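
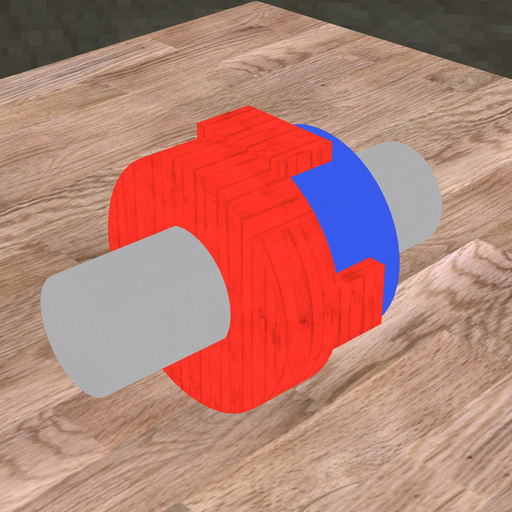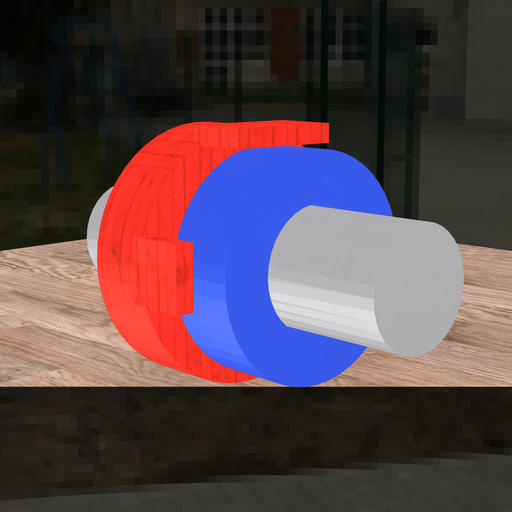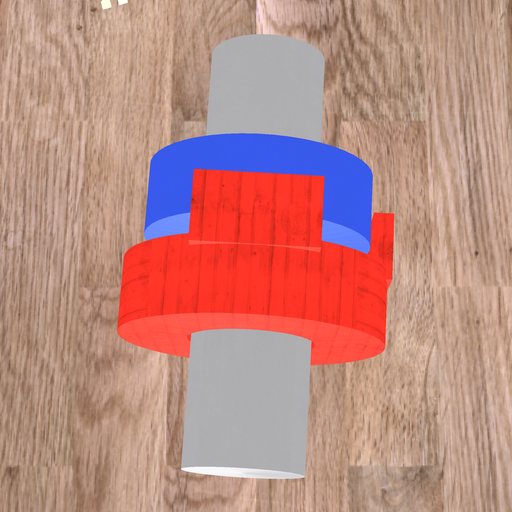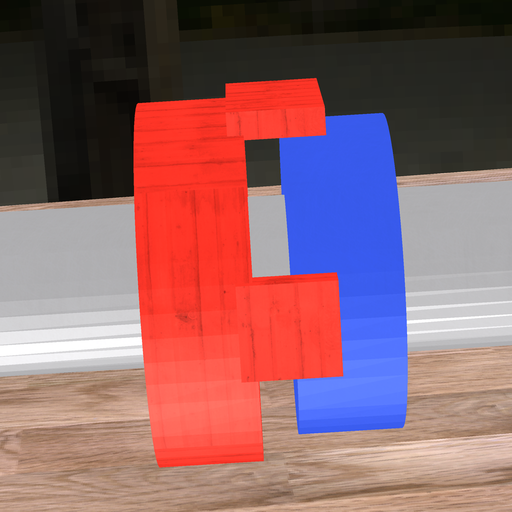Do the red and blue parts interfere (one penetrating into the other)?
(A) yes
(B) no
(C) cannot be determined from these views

(B) no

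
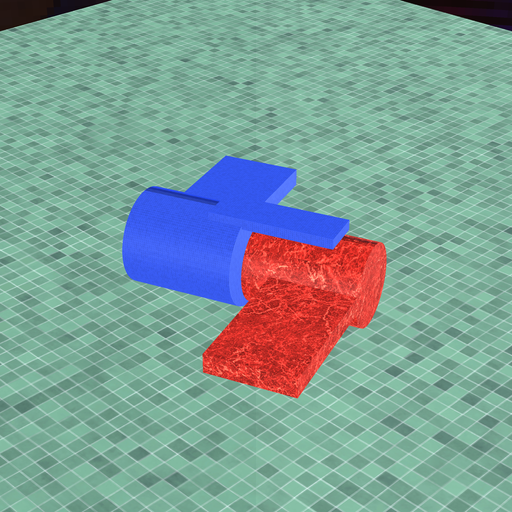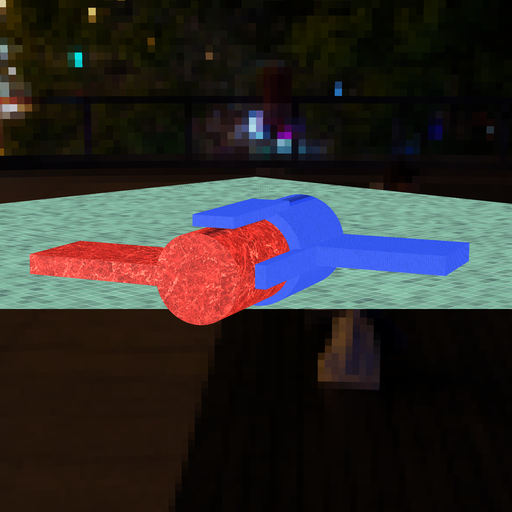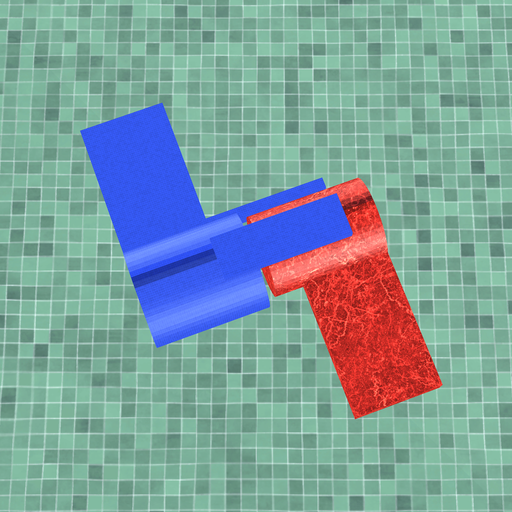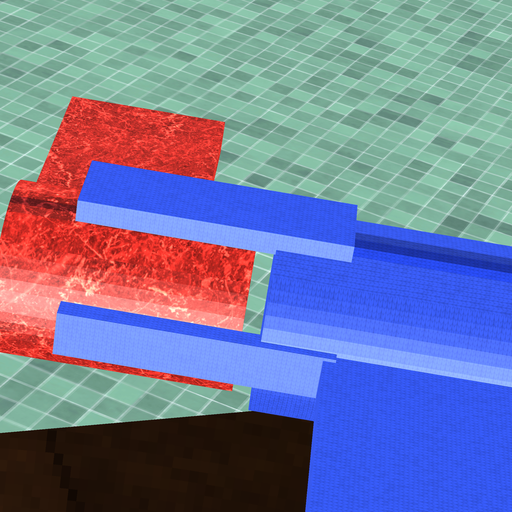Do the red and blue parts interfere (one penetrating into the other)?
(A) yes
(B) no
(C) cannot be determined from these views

(B) no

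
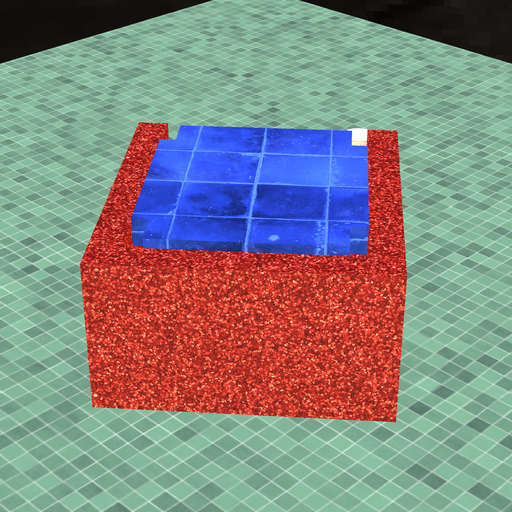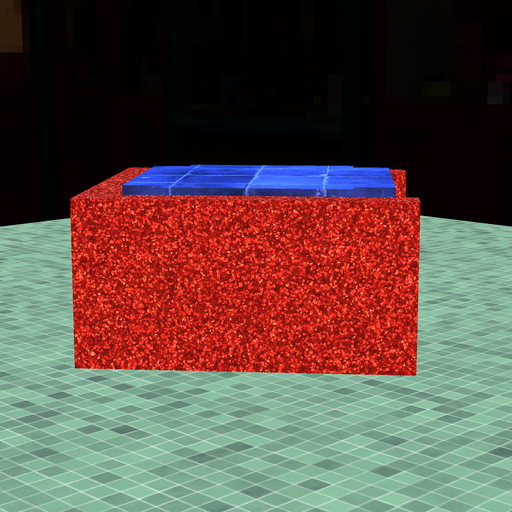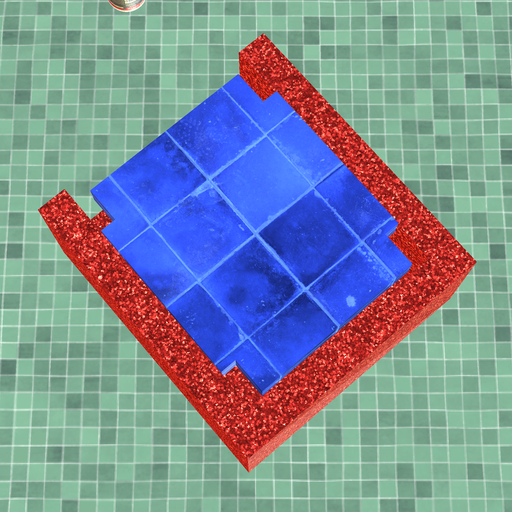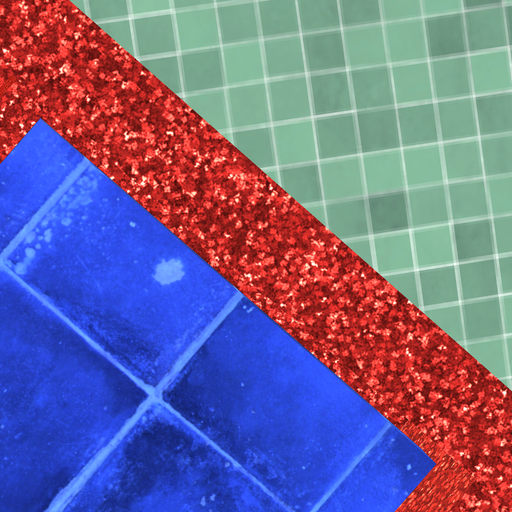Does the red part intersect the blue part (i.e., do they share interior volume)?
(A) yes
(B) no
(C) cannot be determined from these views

(B) no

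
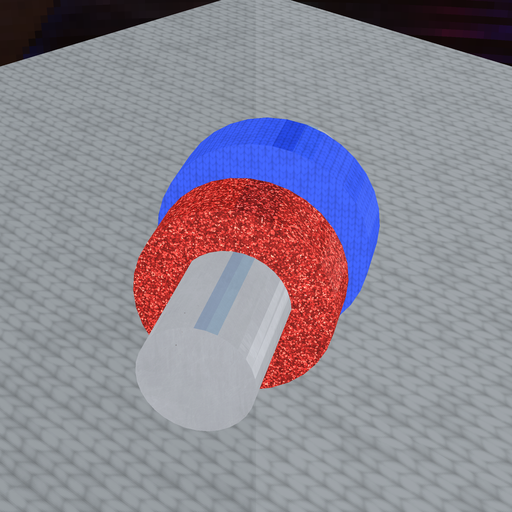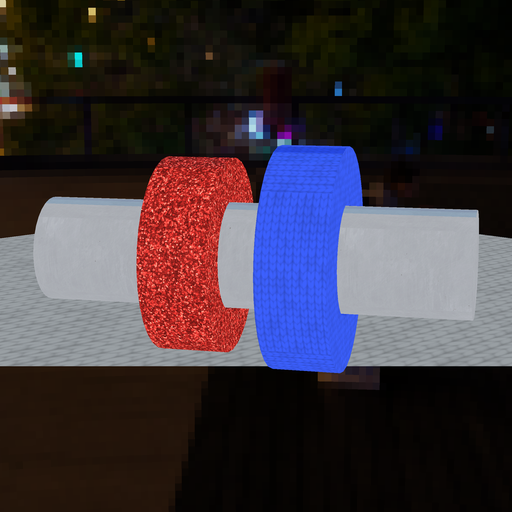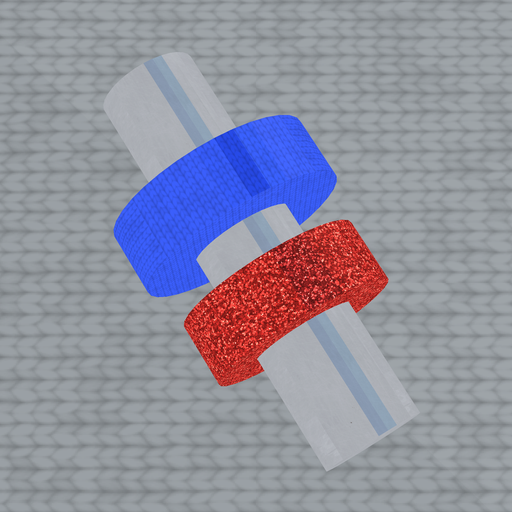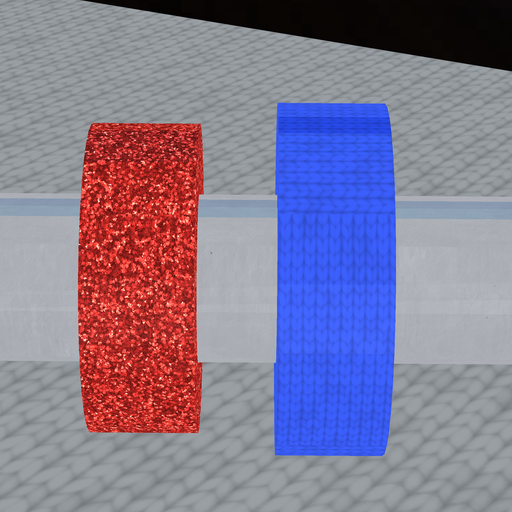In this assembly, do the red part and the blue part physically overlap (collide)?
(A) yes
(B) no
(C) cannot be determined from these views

(B) no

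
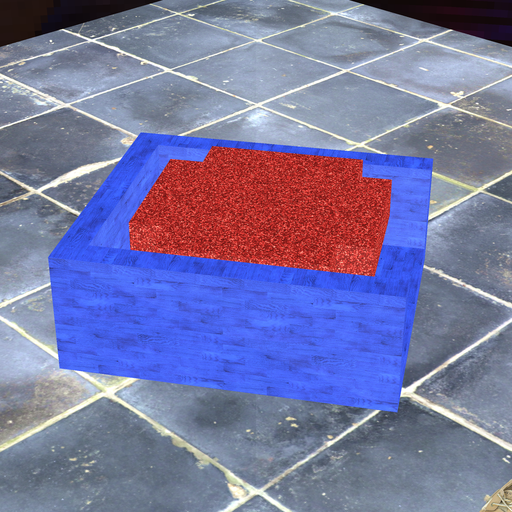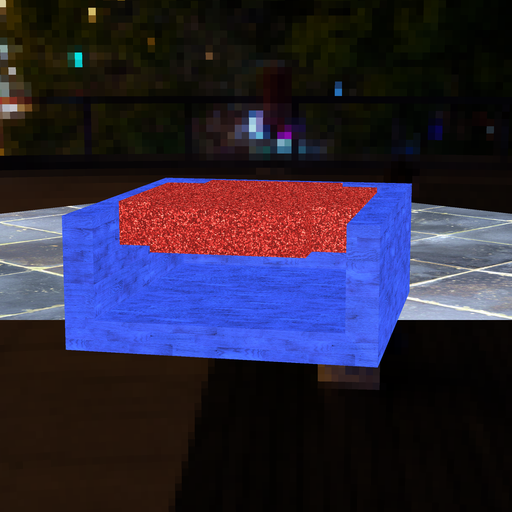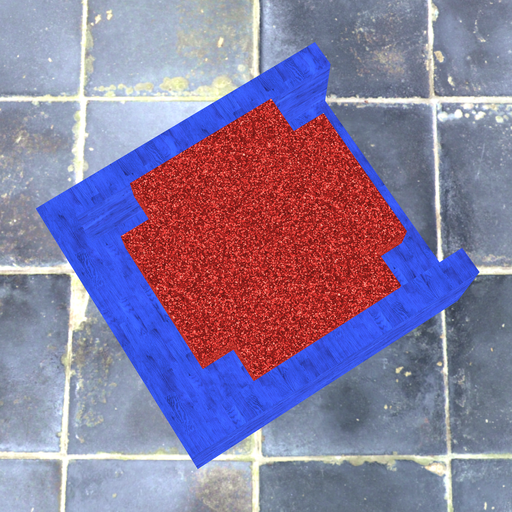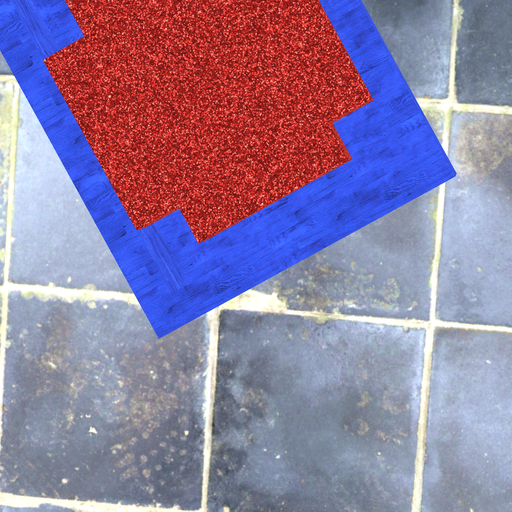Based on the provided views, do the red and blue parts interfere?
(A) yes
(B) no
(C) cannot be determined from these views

(B) no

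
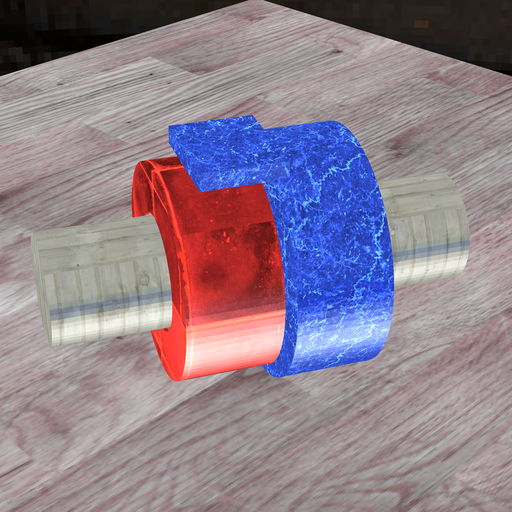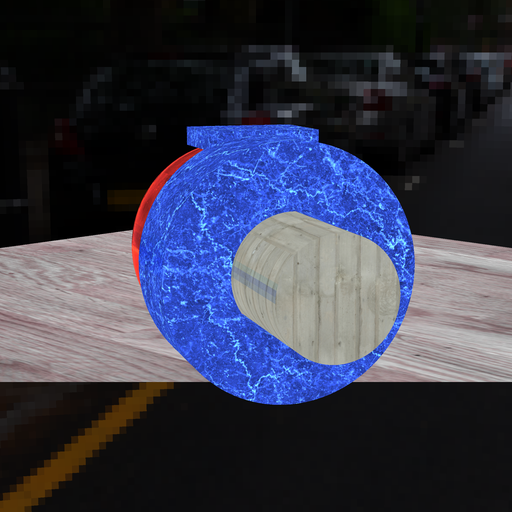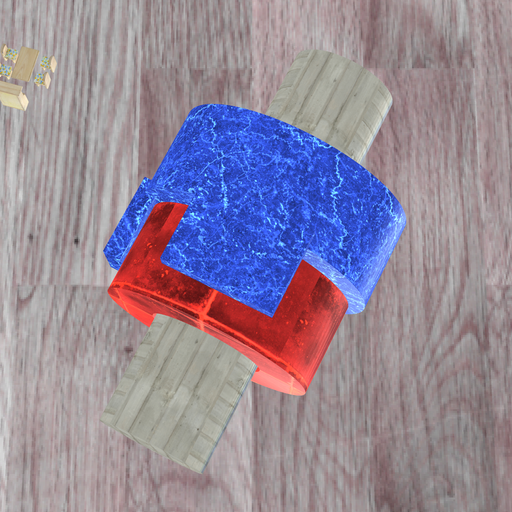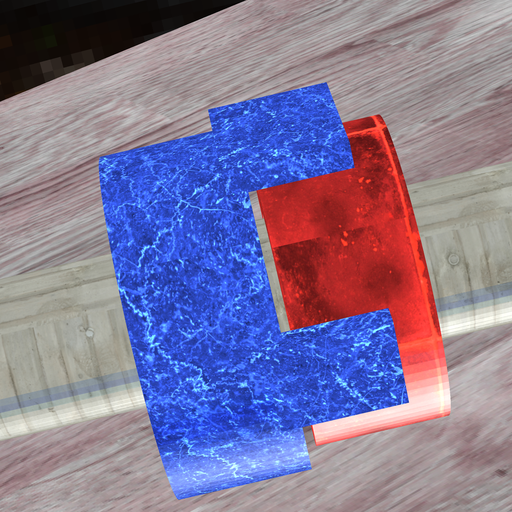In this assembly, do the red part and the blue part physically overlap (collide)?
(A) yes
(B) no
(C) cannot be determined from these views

(B) no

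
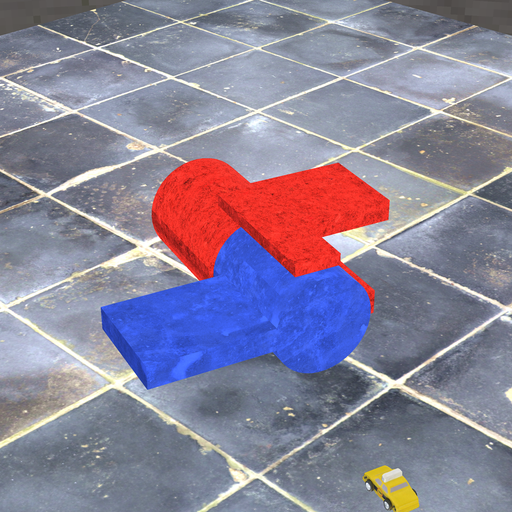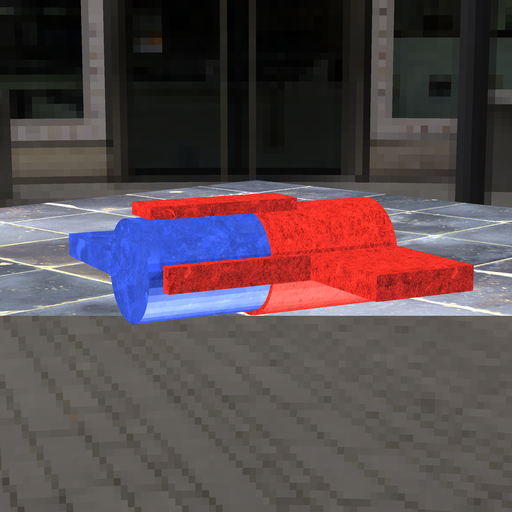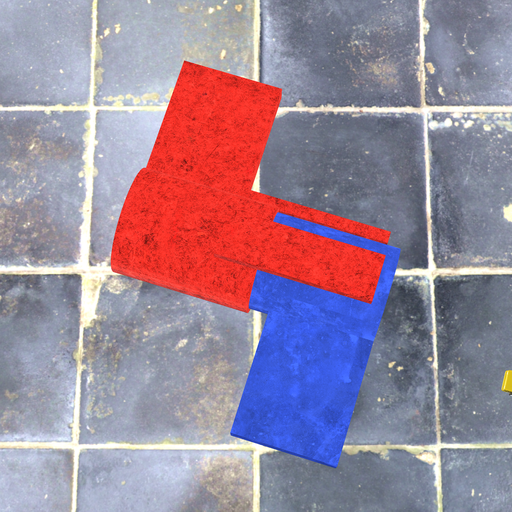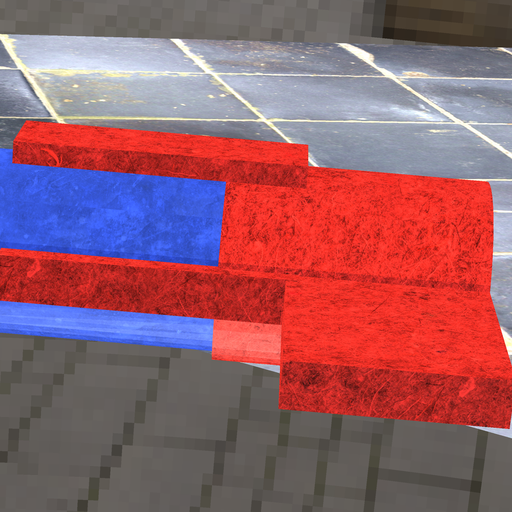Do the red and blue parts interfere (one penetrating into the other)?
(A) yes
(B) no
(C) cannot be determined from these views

(A) yes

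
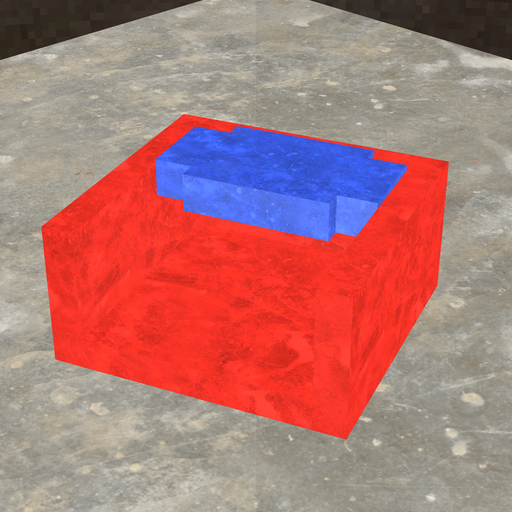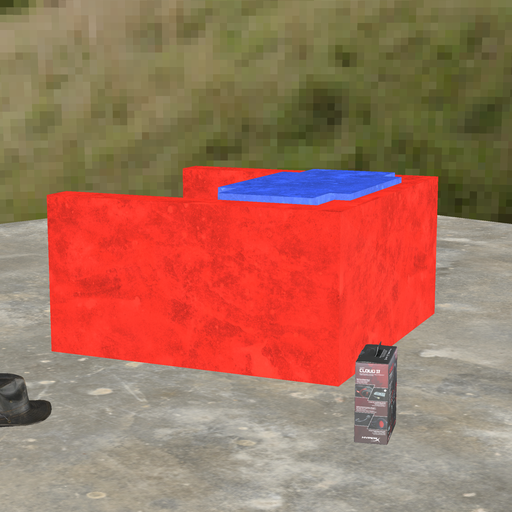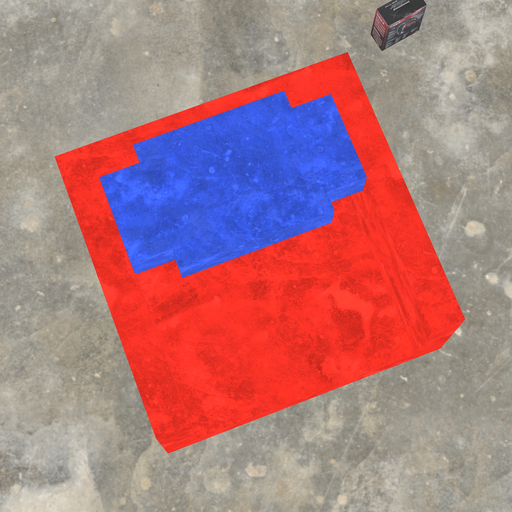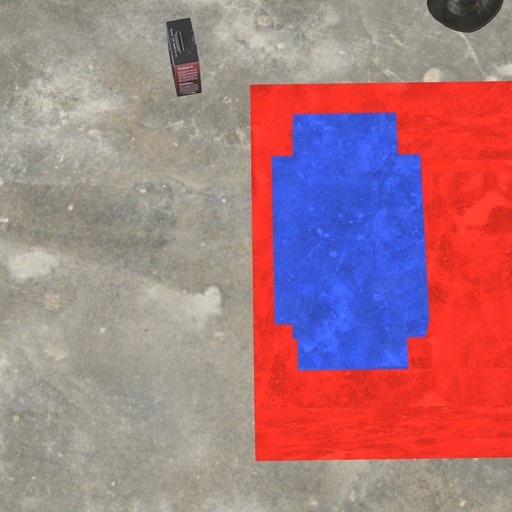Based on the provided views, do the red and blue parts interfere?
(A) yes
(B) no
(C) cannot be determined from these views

(A) yes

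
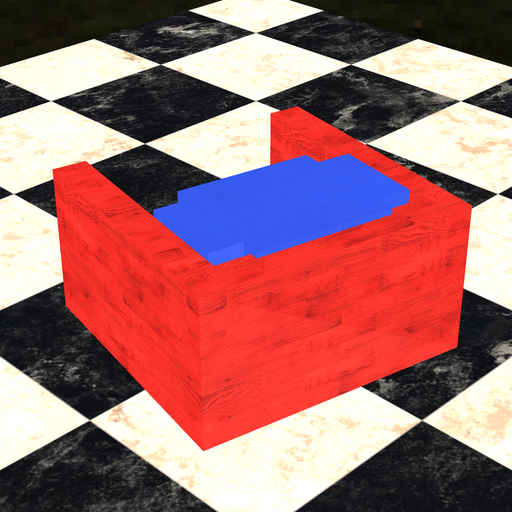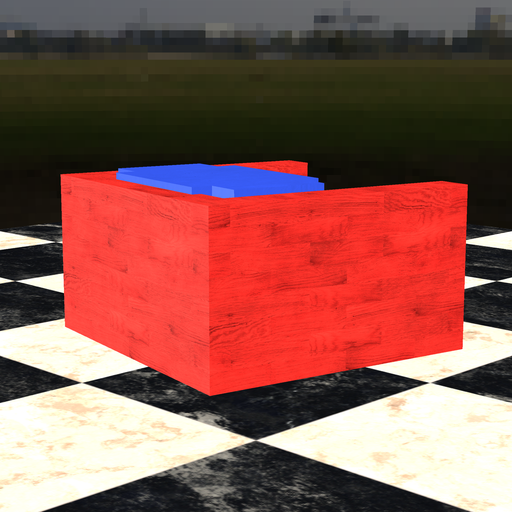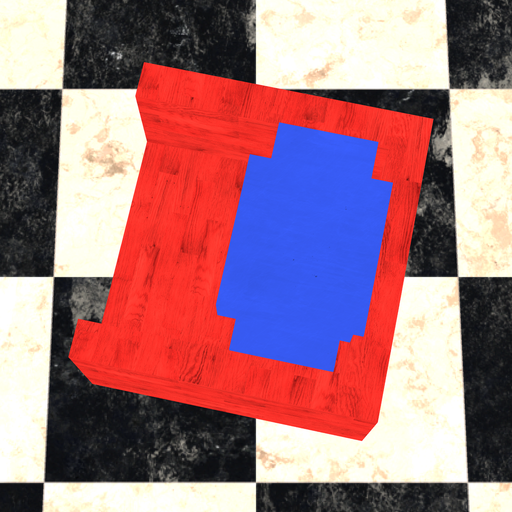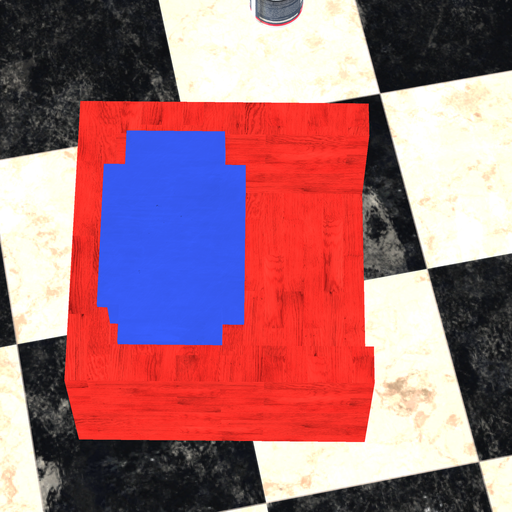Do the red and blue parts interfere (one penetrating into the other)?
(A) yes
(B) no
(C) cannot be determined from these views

(A) yes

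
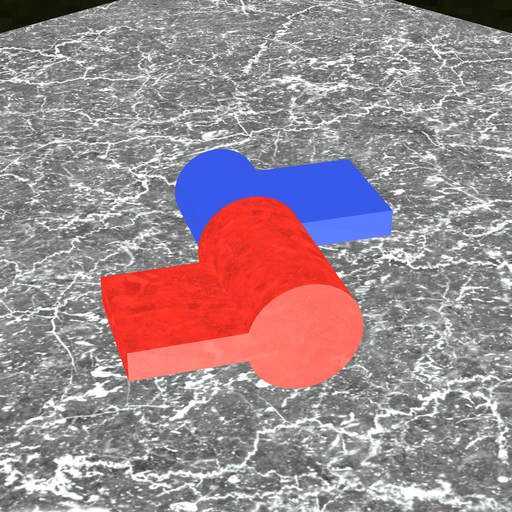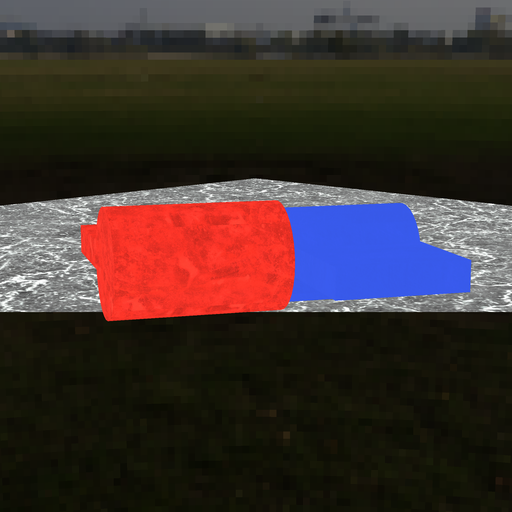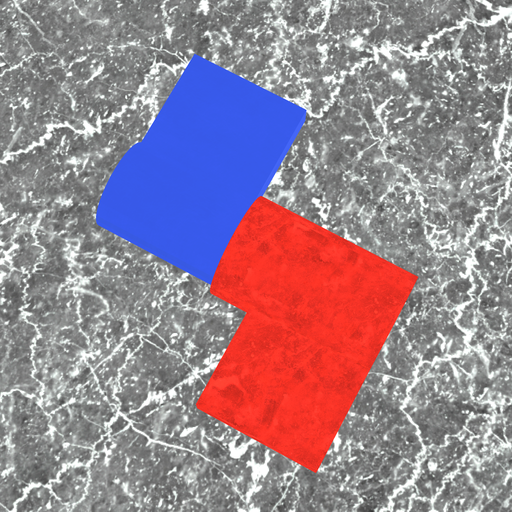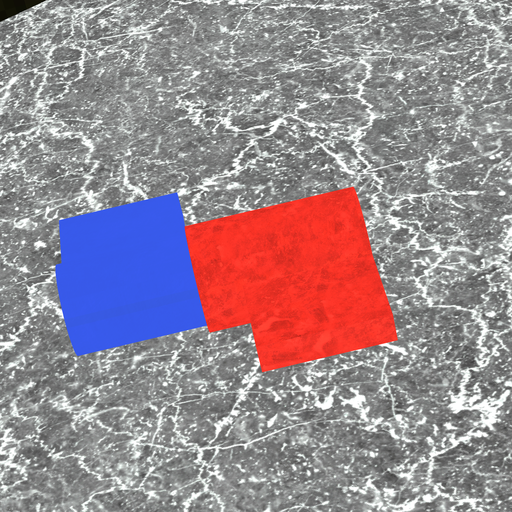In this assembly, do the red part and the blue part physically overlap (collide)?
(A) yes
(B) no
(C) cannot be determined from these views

(A) yes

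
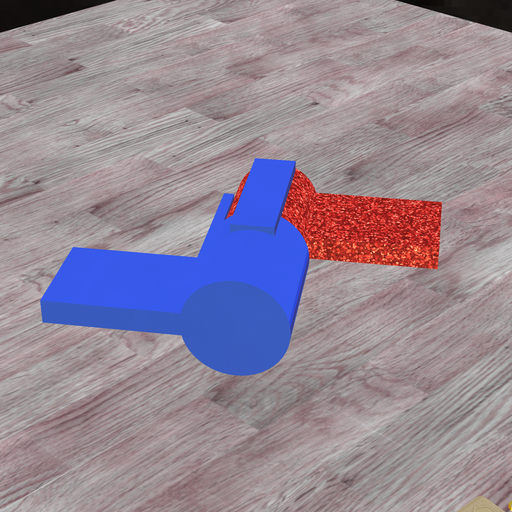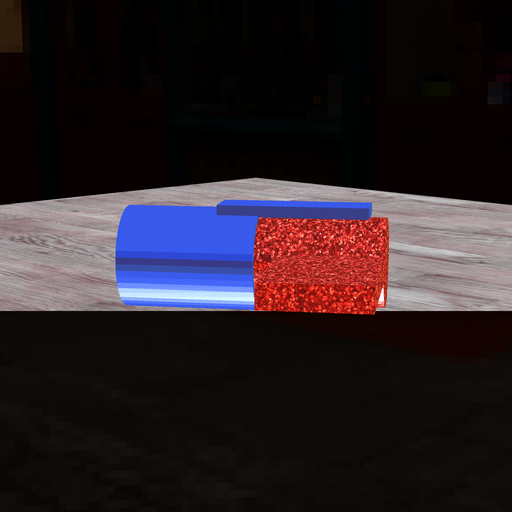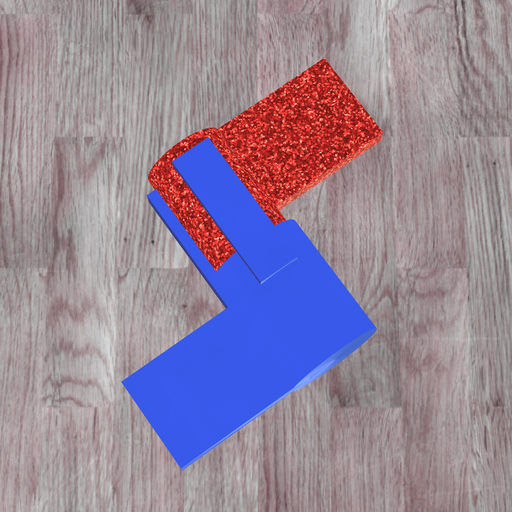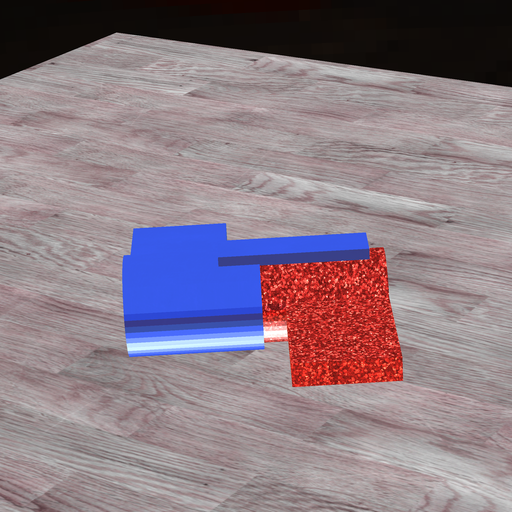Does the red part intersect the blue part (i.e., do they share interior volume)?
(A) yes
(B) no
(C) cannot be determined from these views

(A) yes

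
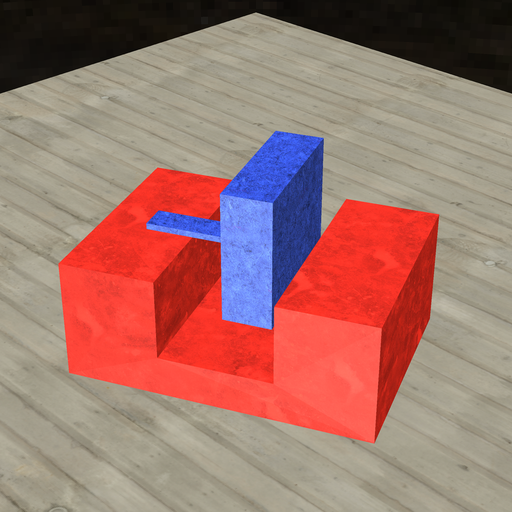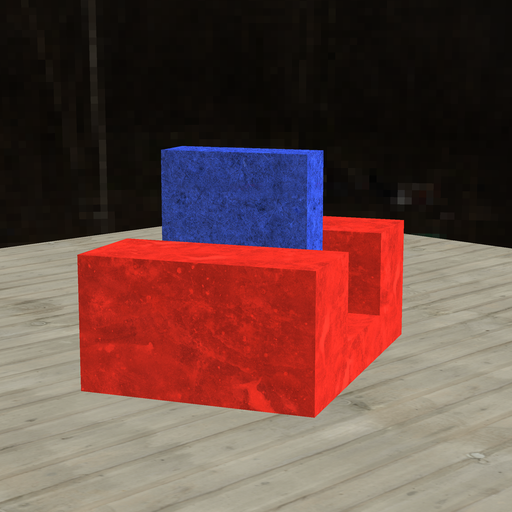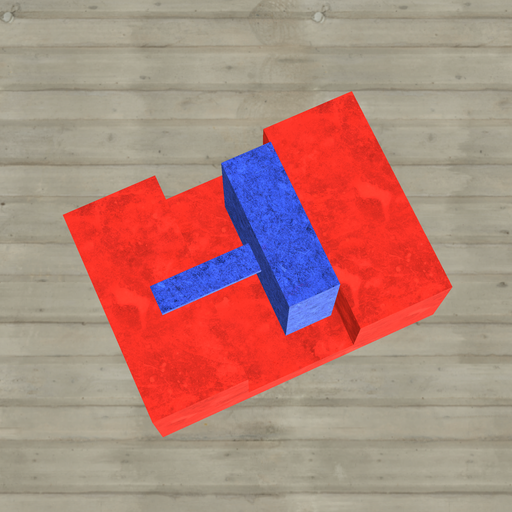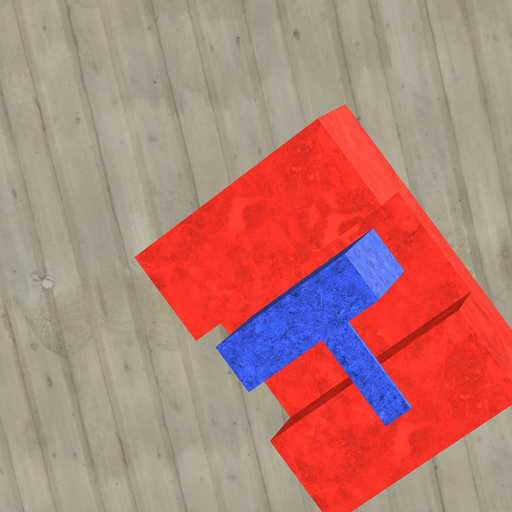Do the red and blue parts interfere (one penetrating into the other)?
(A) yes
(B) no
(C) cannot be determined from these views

(B) no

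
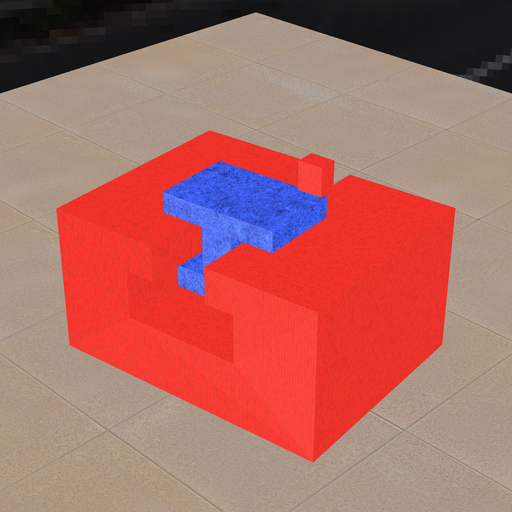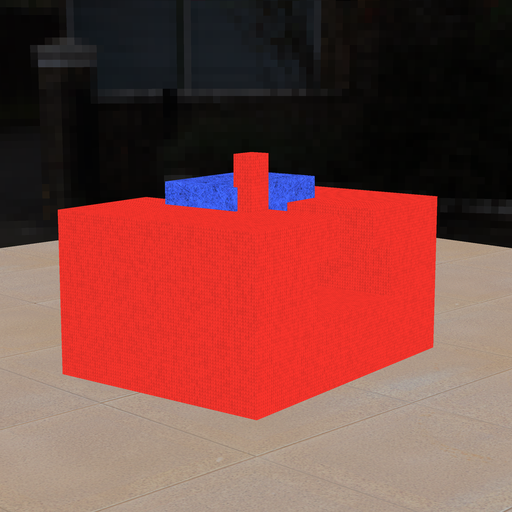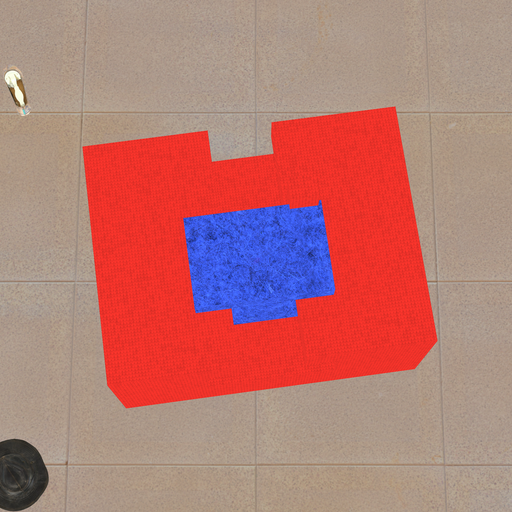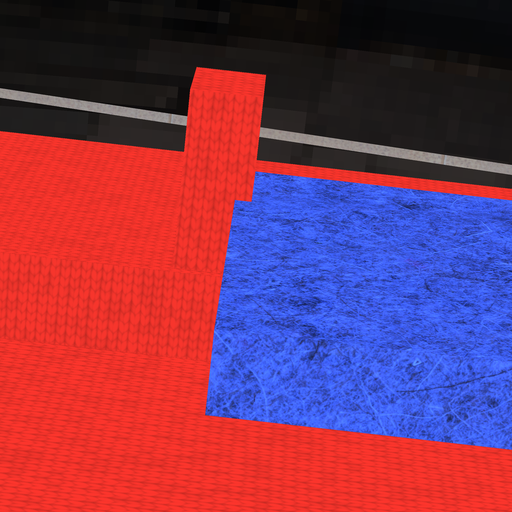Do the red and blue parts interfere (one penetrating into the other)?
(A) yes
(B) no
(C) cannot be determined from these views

(A) yes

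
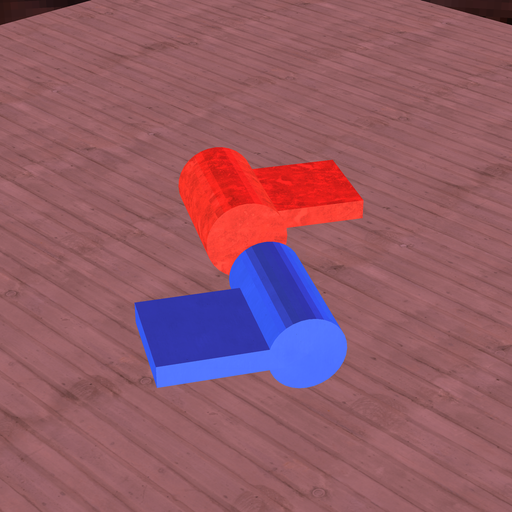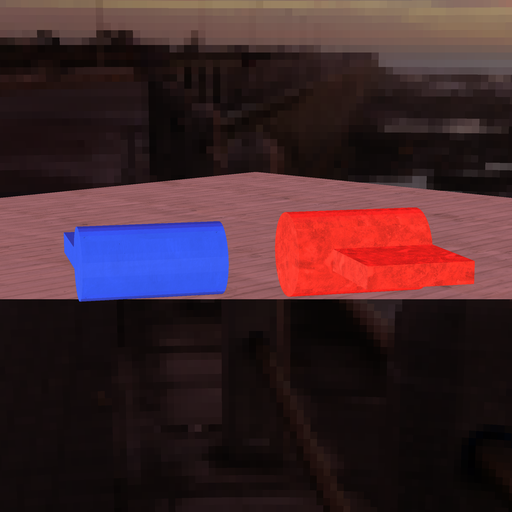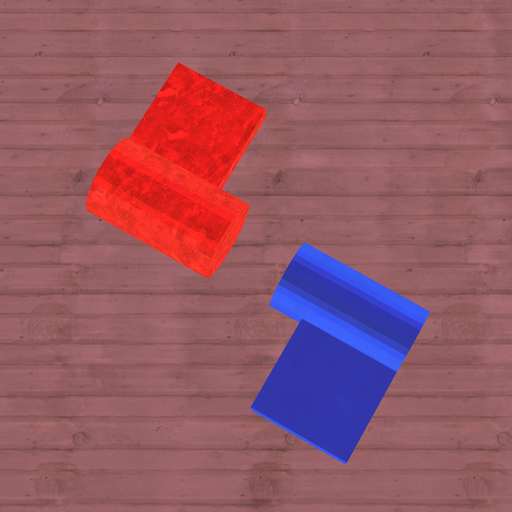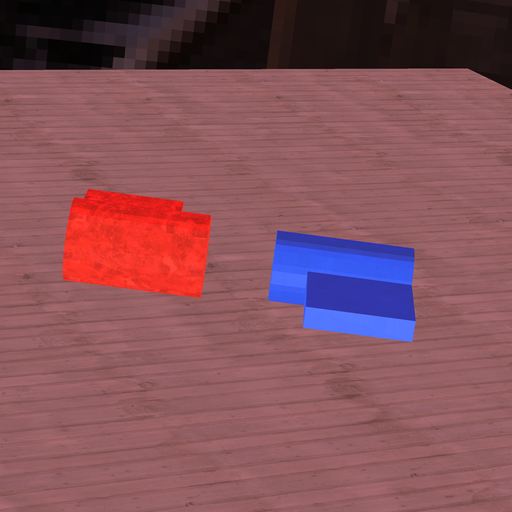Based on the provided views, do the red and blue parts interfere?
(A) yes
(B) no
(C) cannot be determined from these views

(B) no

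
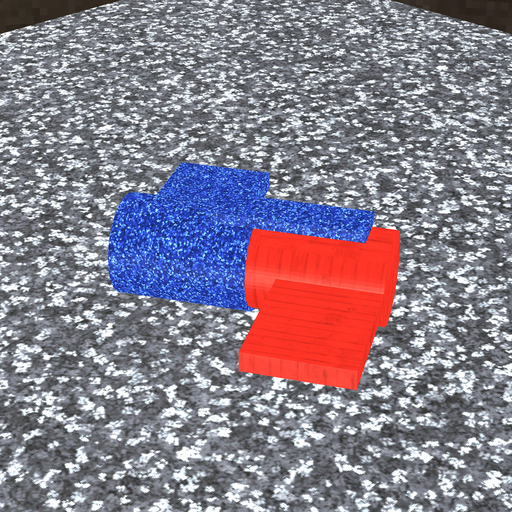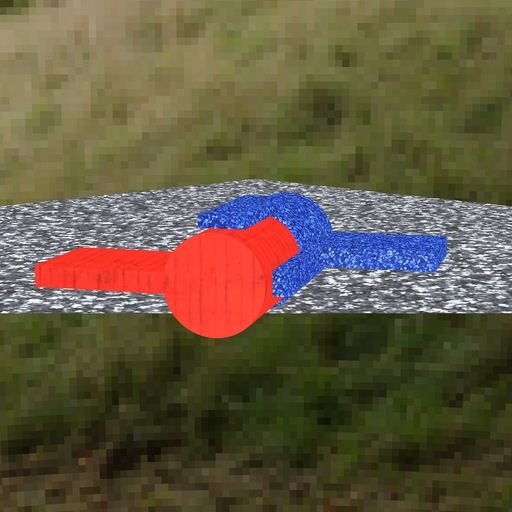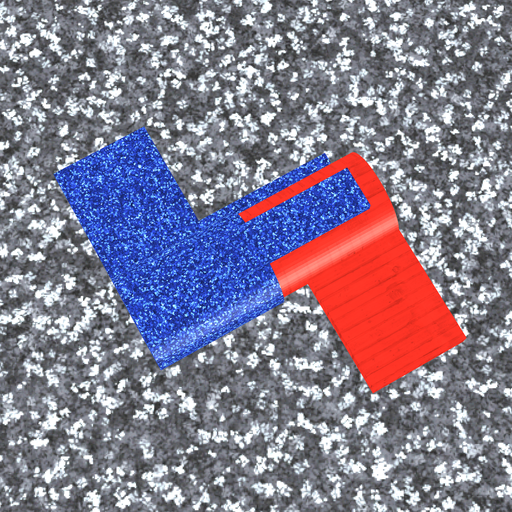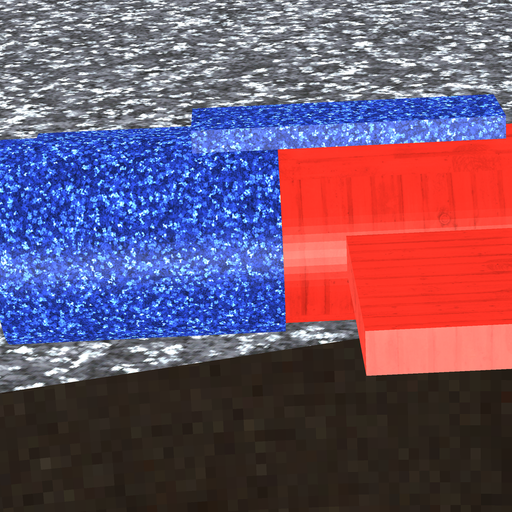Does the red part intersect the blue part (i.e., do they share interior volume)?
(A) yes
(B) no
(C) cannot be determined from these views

(A) yes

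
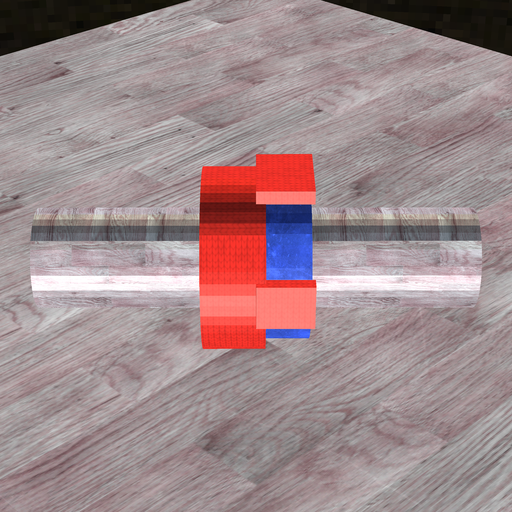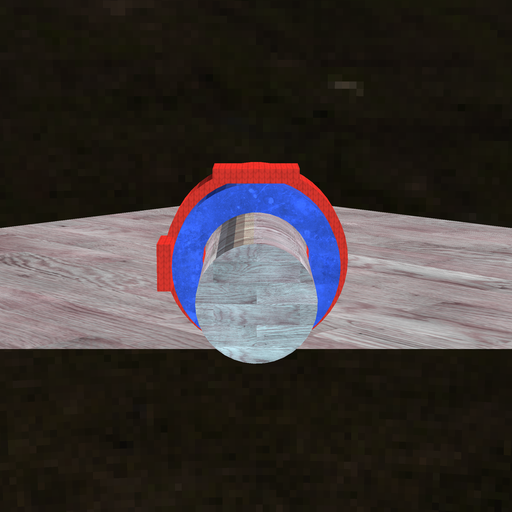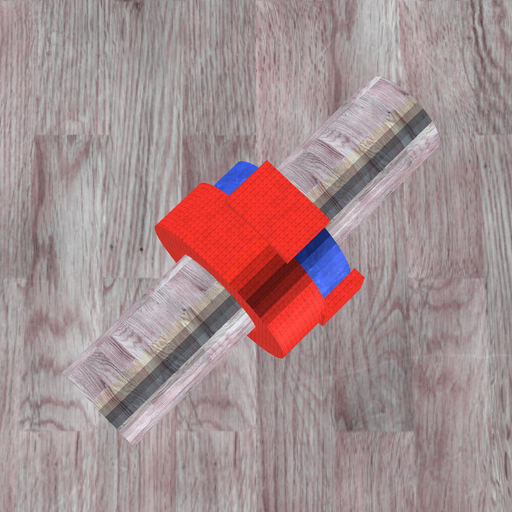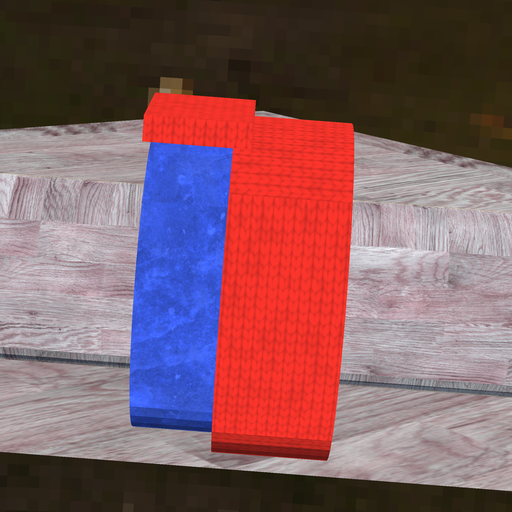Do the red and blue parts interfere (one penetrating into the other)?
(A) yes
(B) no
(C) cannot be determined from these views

(A) yes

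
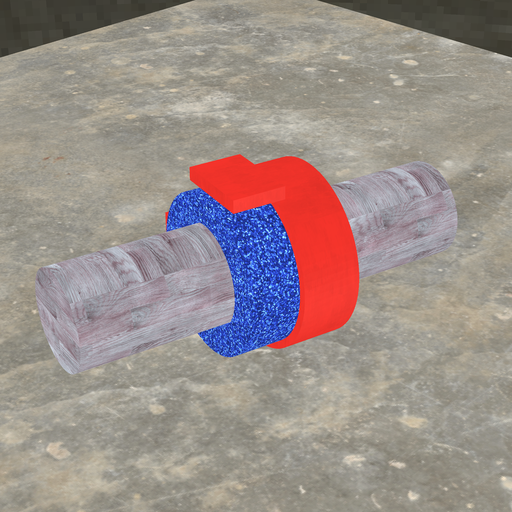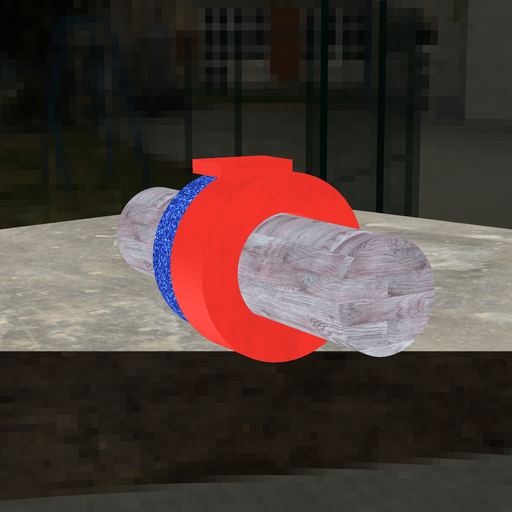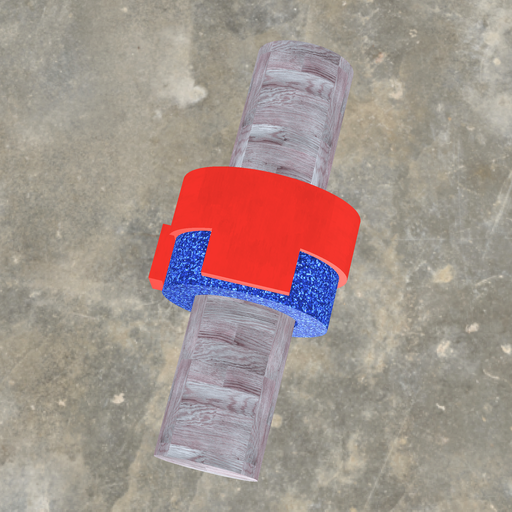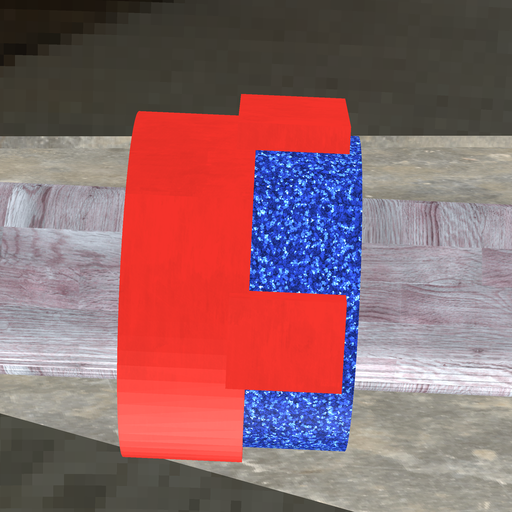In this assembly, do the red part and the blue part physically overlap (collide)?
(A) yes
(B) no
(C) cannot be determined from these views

(A) yes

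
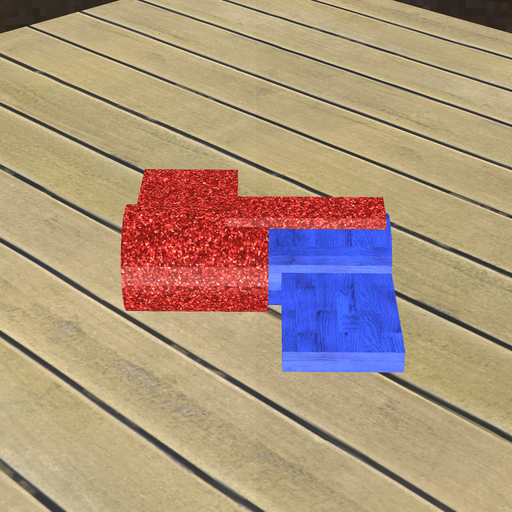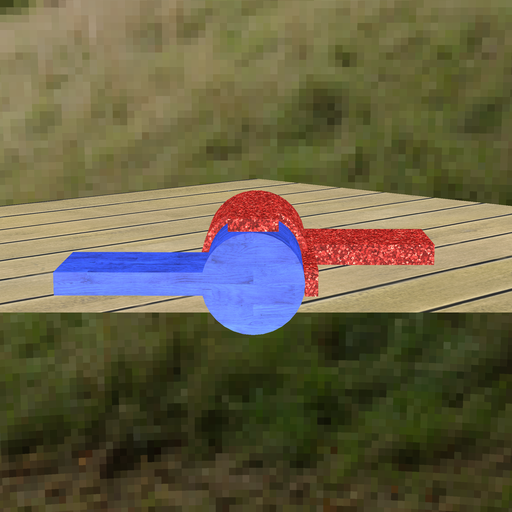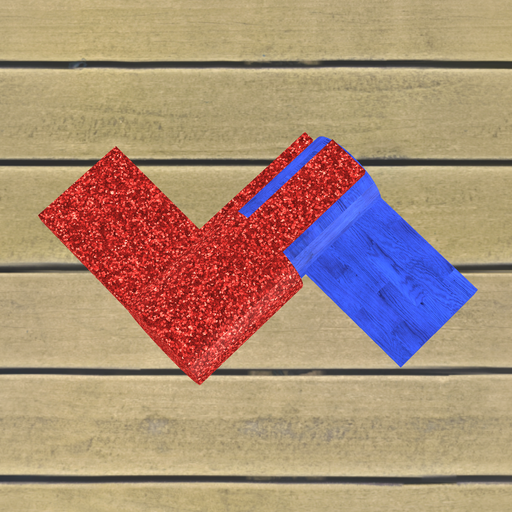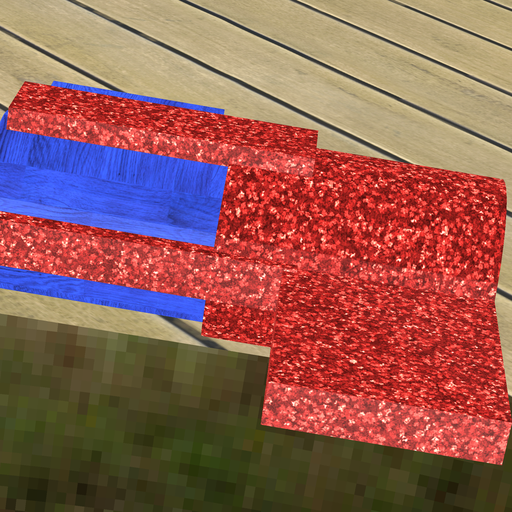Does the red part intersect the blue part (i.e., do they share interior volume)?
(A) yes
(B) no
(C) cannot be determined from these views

(A) yes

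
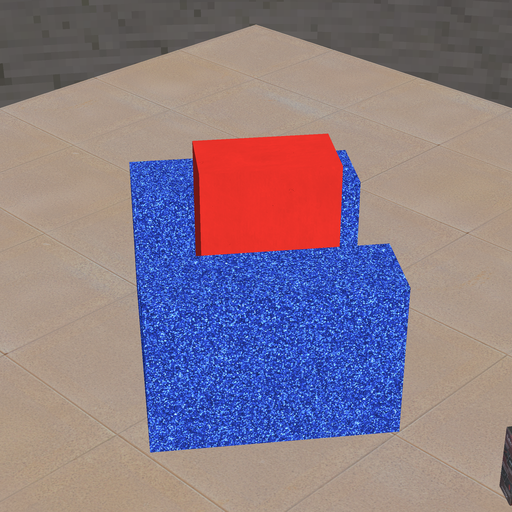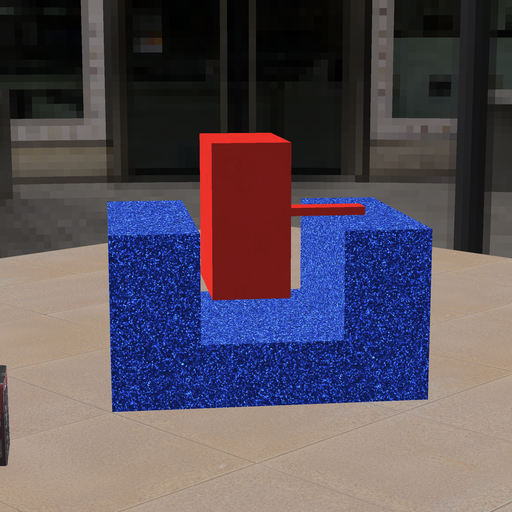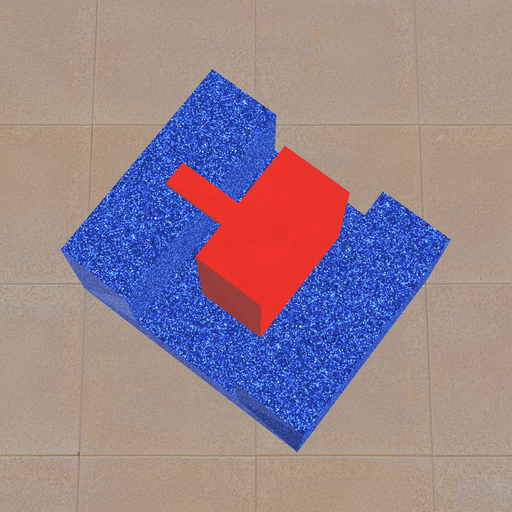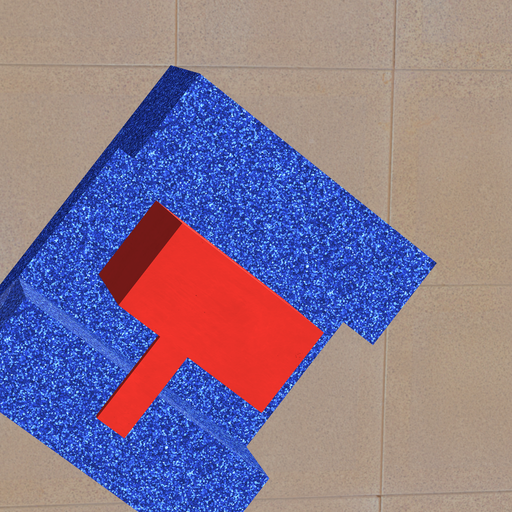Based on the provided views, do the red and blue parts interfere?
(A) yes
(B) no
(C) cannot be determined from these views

(B) no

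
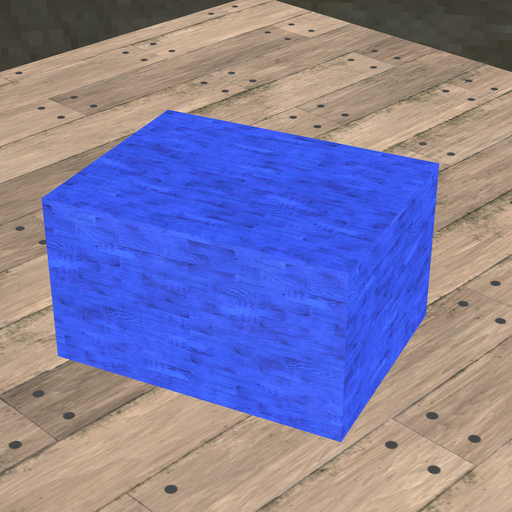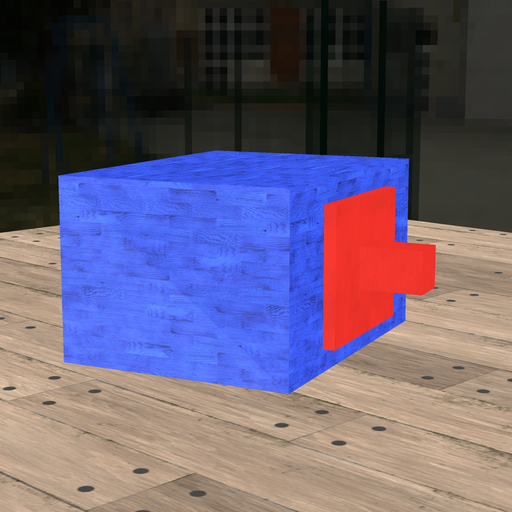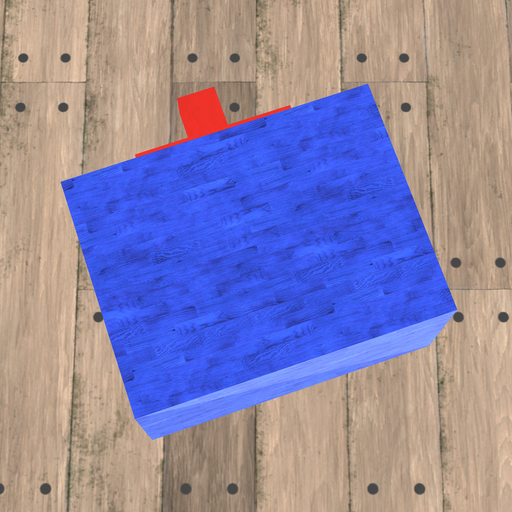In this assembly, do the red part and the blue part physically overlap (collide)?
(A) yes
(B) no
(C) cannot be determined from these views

(C) cannot be determined from these views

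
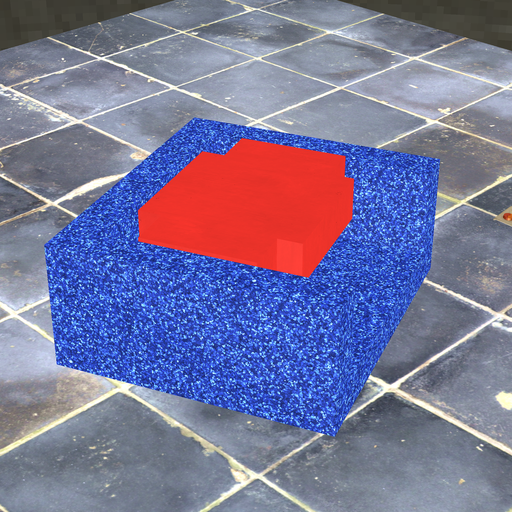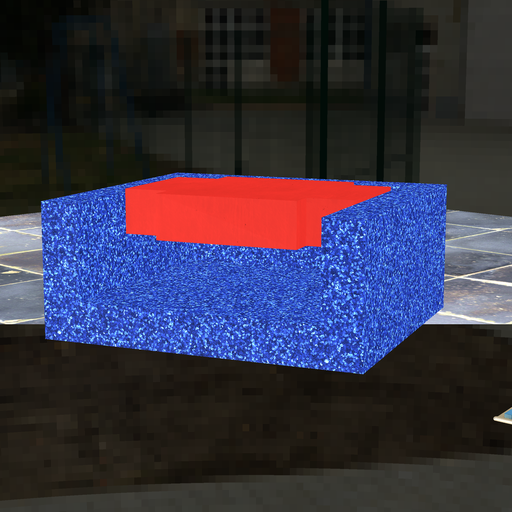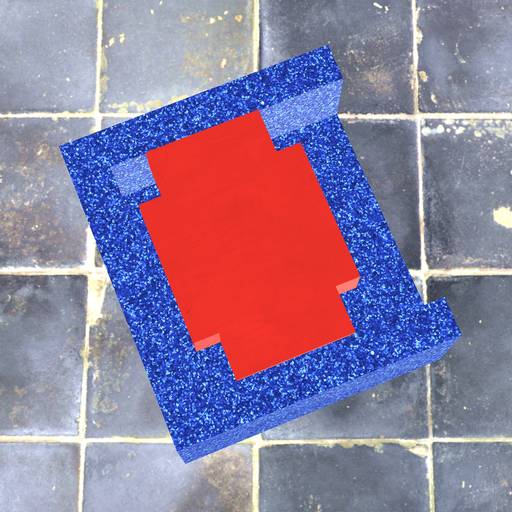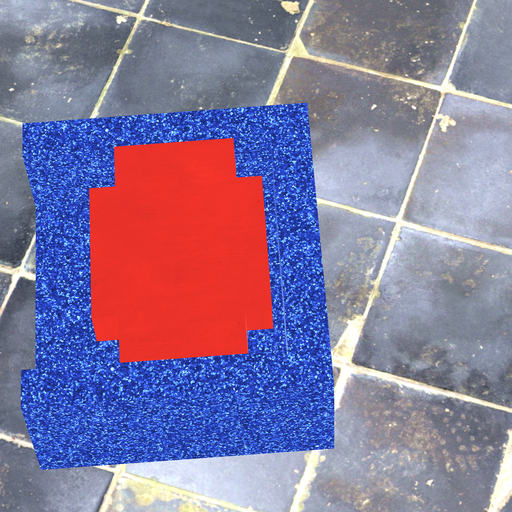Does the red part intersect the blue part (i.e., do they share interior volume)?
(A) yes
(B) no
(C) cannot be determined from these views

(B) no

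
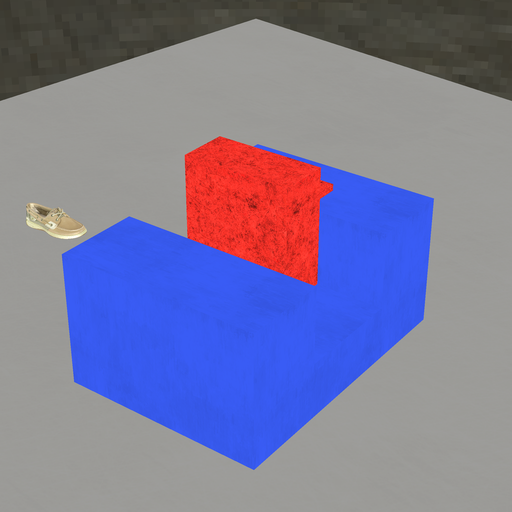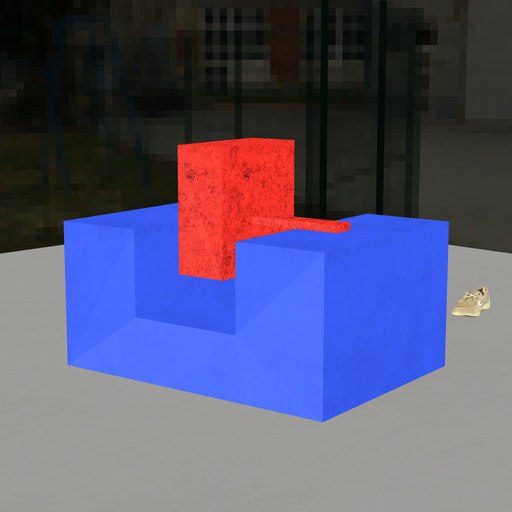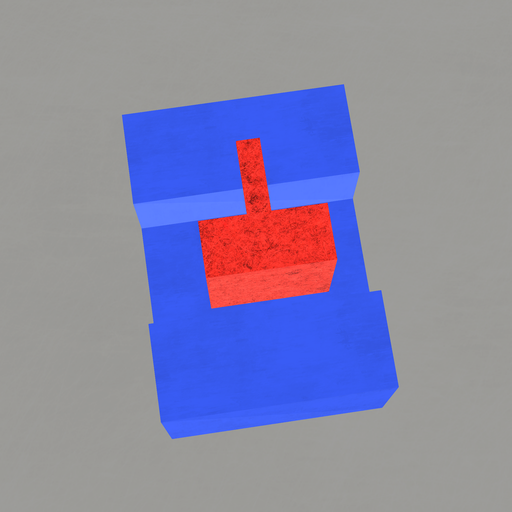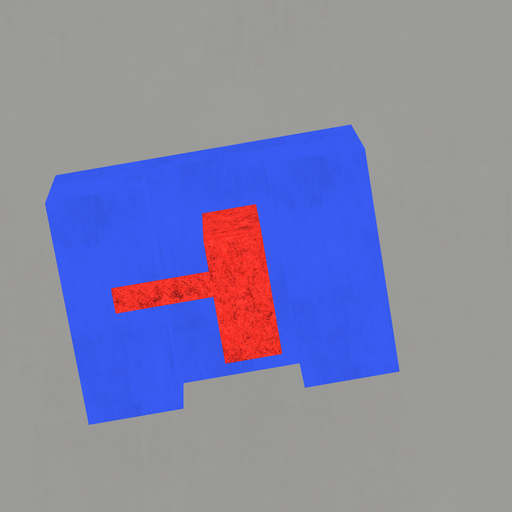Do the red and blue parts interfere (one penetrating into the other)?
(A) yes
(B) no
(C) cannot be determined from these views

(B) no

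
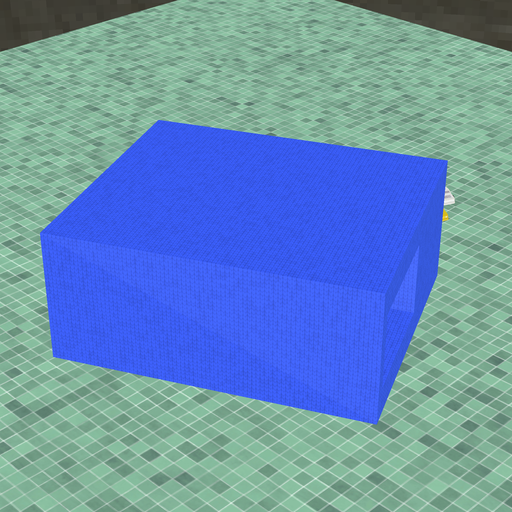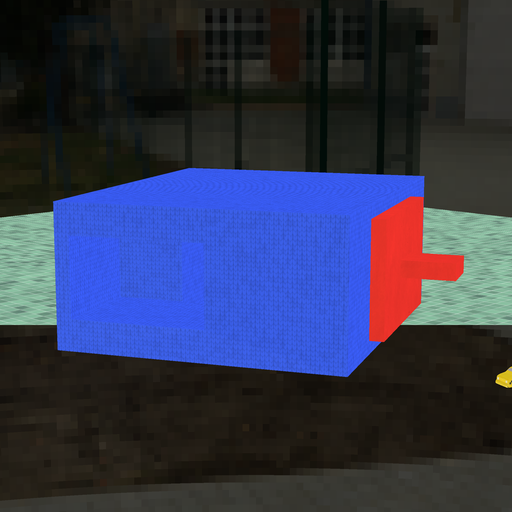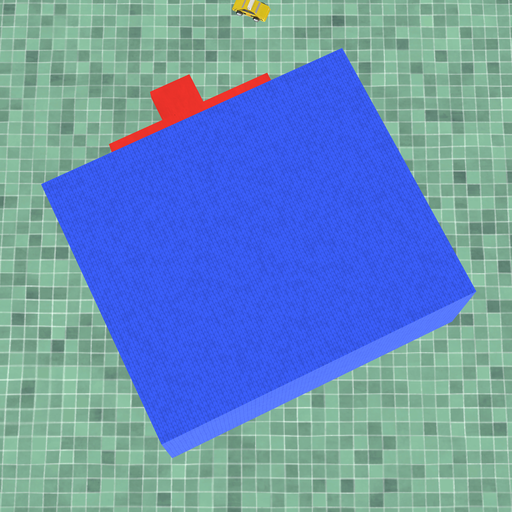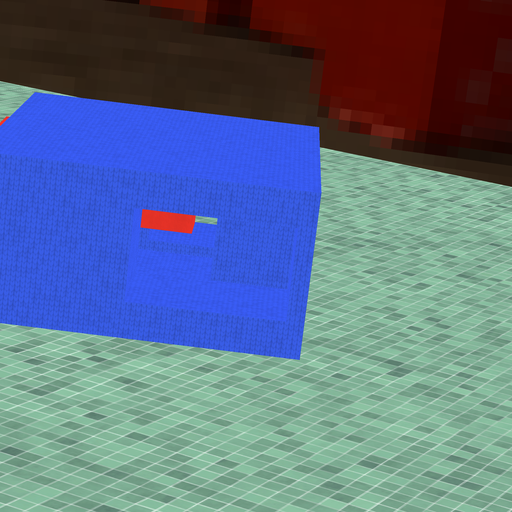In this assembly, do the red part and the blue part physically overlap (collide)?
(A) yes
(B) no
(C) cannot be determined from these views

(B) no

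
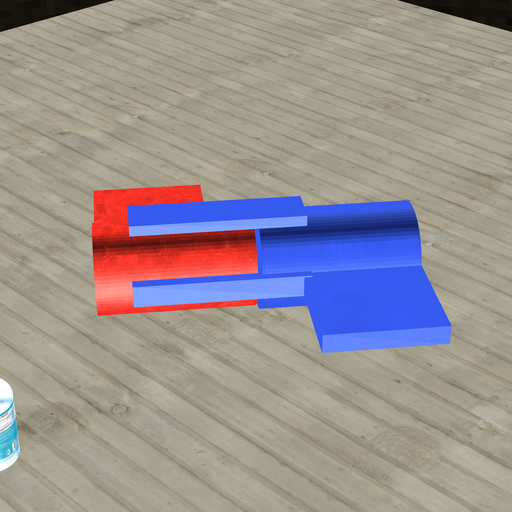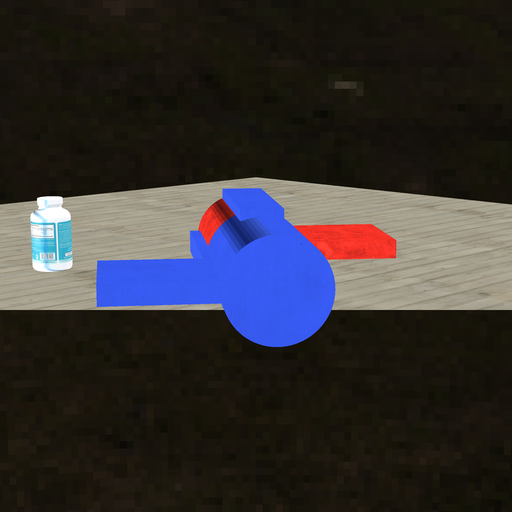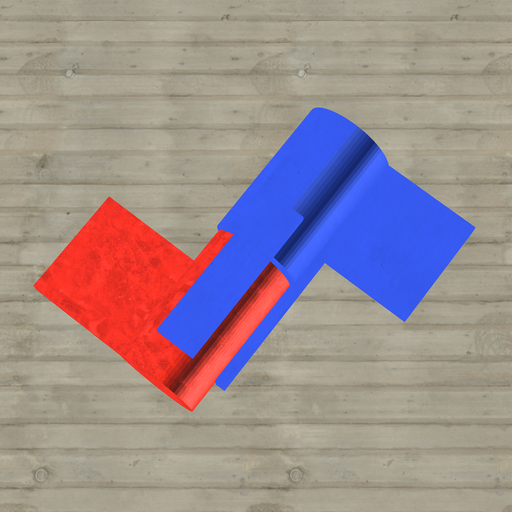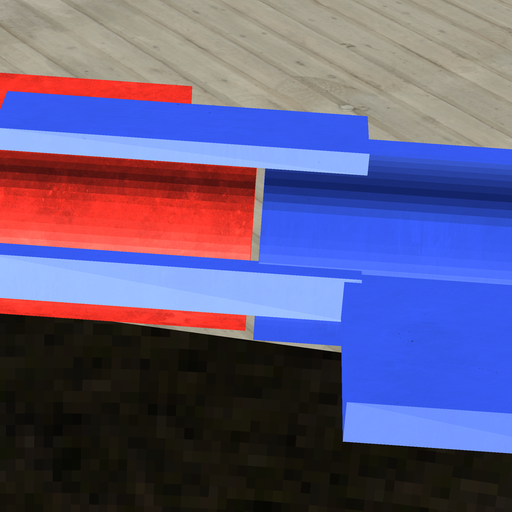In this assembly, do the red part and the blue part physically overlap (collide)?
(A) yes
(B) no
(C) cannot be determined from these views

(B) no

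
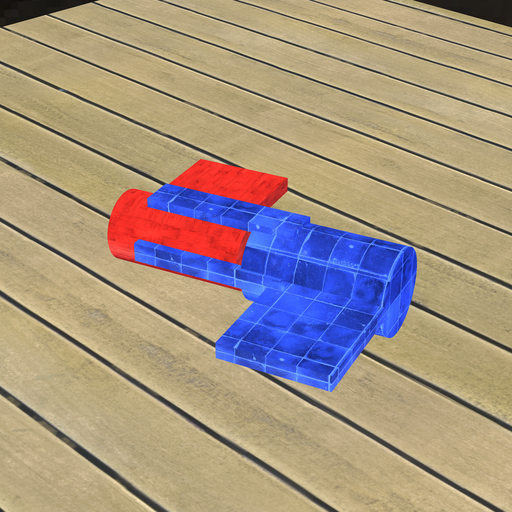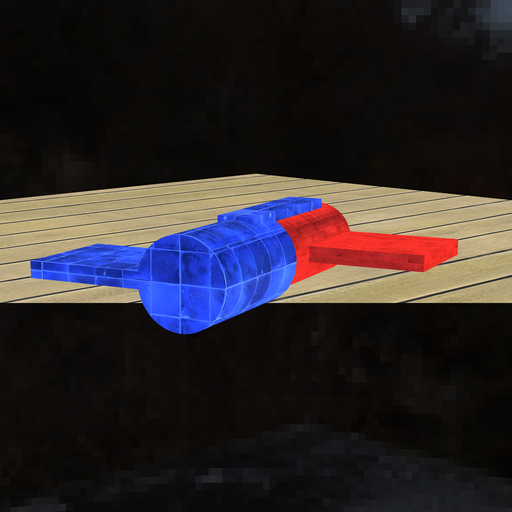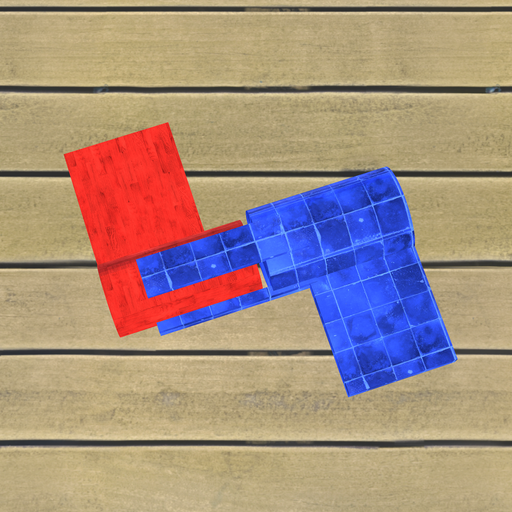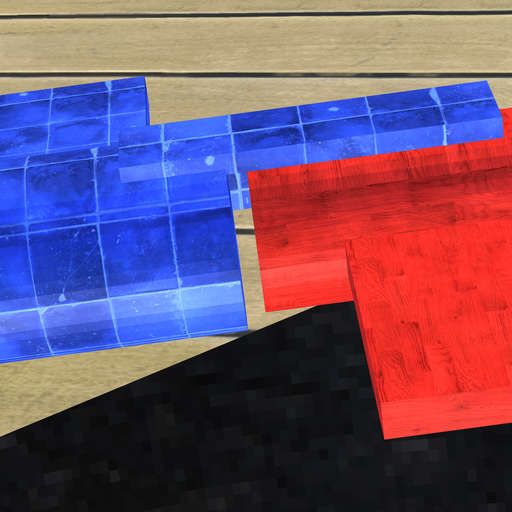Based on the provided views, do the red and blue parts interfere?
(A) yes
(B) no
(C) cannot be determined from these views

(B) no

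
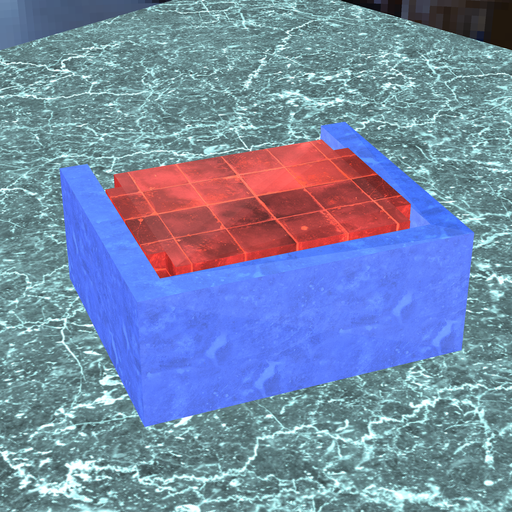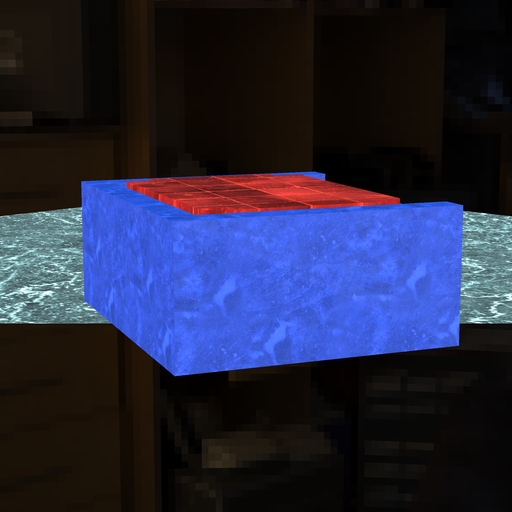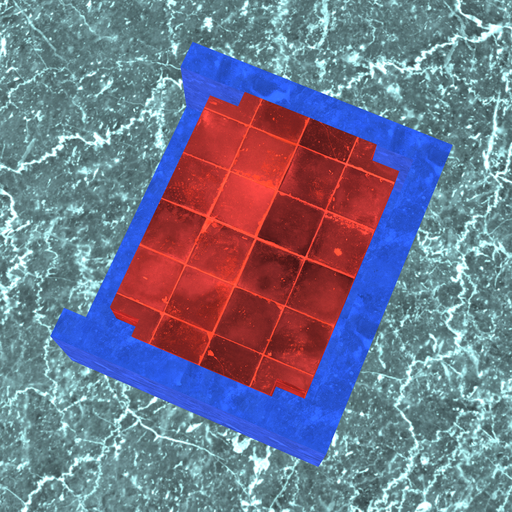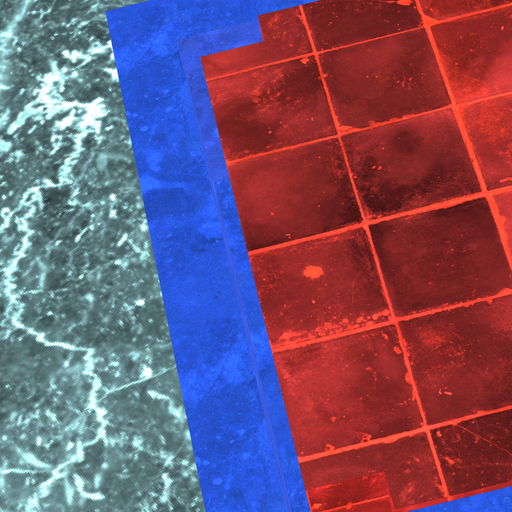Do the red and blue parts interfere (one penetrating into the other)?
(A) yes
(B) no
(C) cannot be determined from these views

(B) no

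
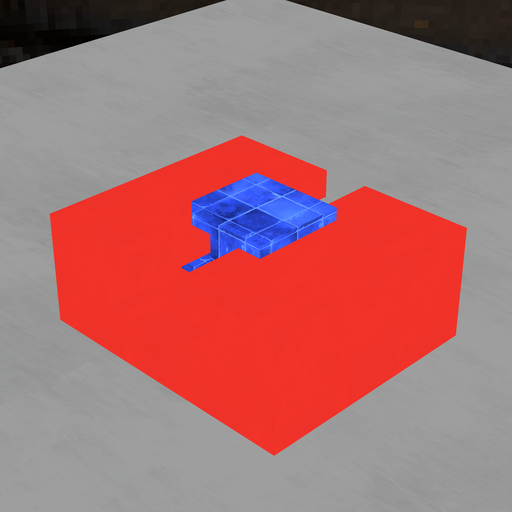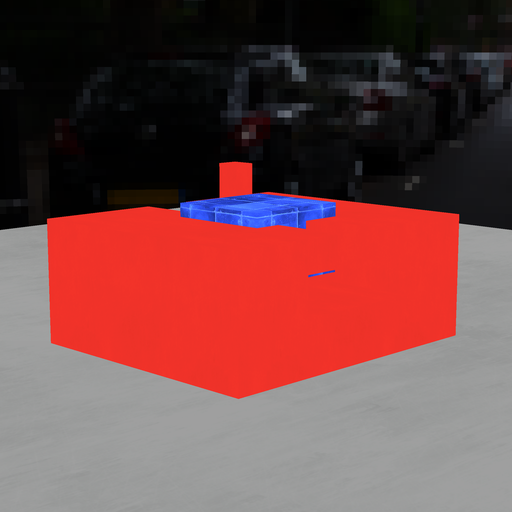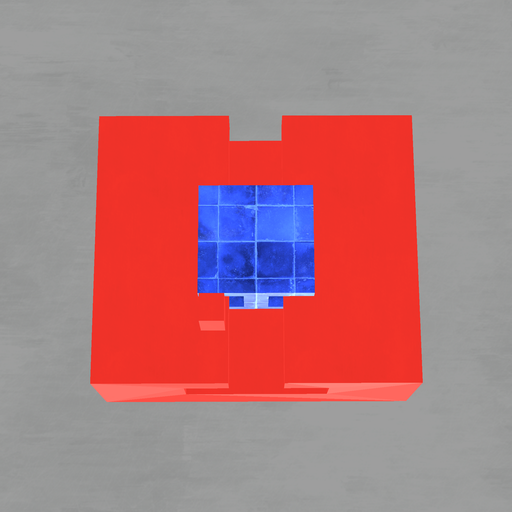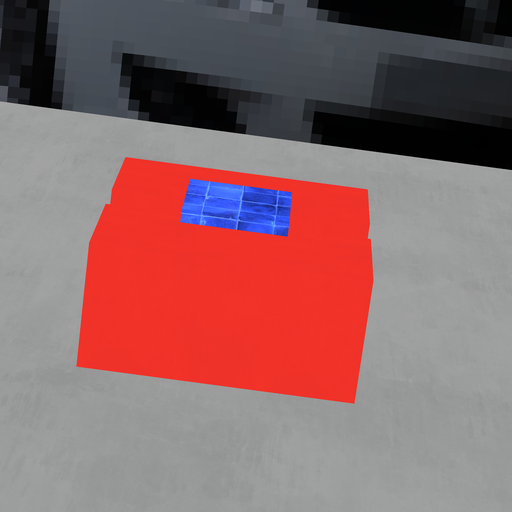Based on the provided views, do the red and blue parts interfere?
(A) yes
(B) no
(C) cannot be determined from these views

(B) no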